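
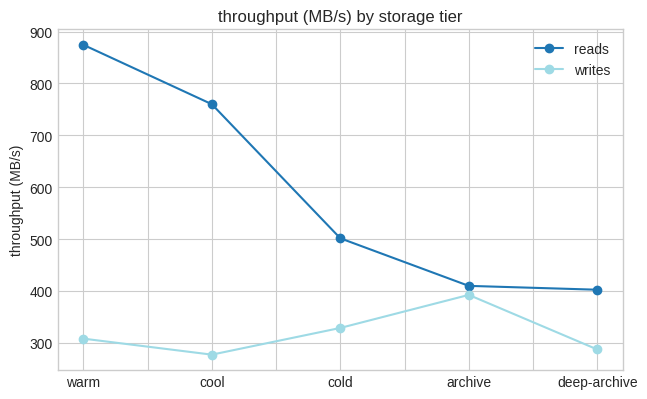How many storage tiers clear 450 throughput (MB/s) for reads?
Above 450: warm, cool, cold.

3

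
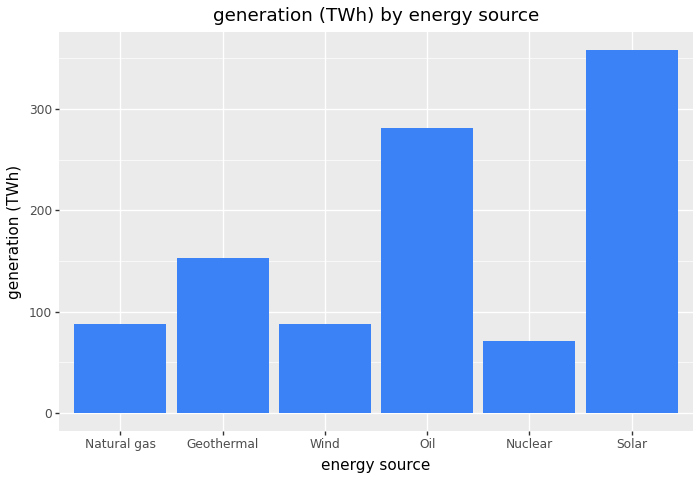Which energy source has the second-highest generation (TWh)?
Oil

Top 3: Solar ≈ 350, Oil ≈ 300, Geothermal ≈ 150.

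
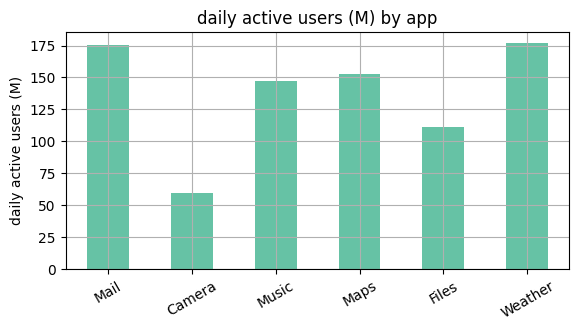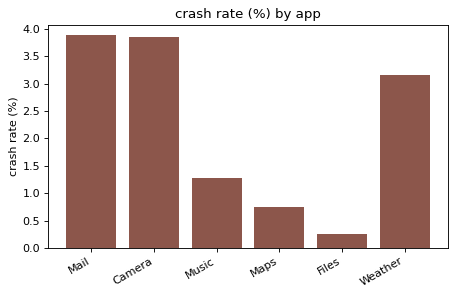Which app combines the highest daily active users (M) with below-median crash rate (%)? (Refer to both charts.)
Maps

Chart 2 median crash rate (%) ≈ 2; below-median apps: Music, Maps, Files. Among those, Maps has the highest daily active users (M) (≈ 160).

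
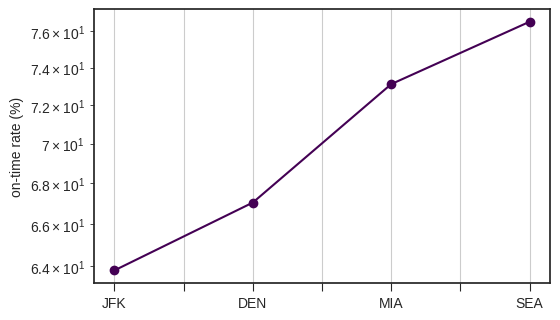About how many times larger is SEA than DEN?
SEA ≈ 76, DEN ≈ 68; 76/68 ≈ 1.12.

≈ 1.12×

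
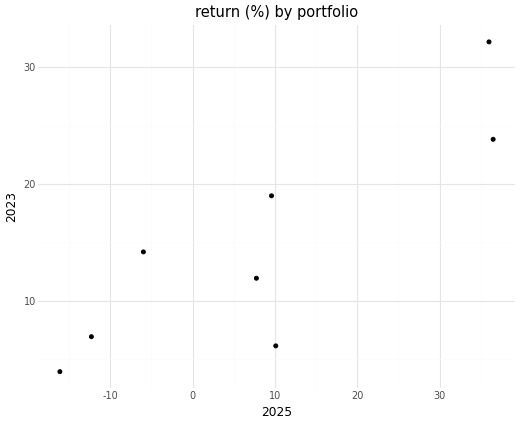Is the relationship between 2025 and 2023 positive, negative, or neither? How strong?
positive, strong

Points are positively correlated; strong (|r| ≈ 0.9).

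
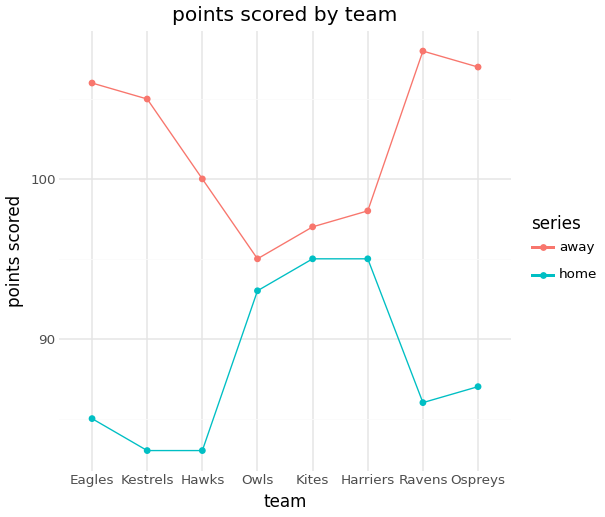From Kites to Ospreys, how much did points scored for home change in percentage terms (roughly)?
Kites ≈ 95, Ospreys ≈ 85; (85 − 95) / 95 ≈ -10.5%.

≈ -10.5%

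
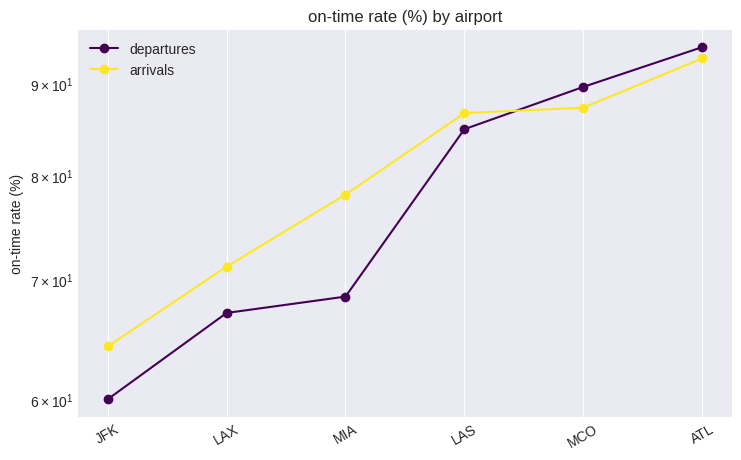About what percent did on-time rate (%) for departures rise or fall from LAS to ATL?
LAS ≈ 85, ATL ≈ 95; (95 − 85) / 85 ≈ +11.8%.

≈ +11.8%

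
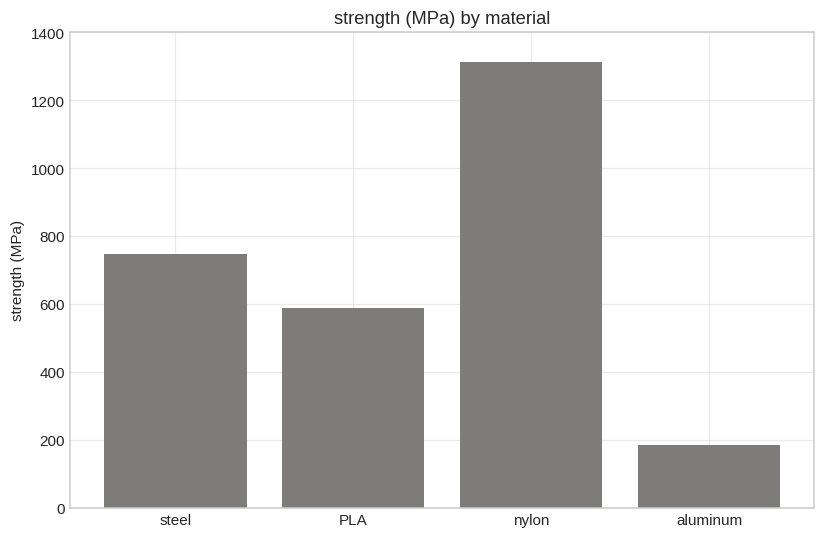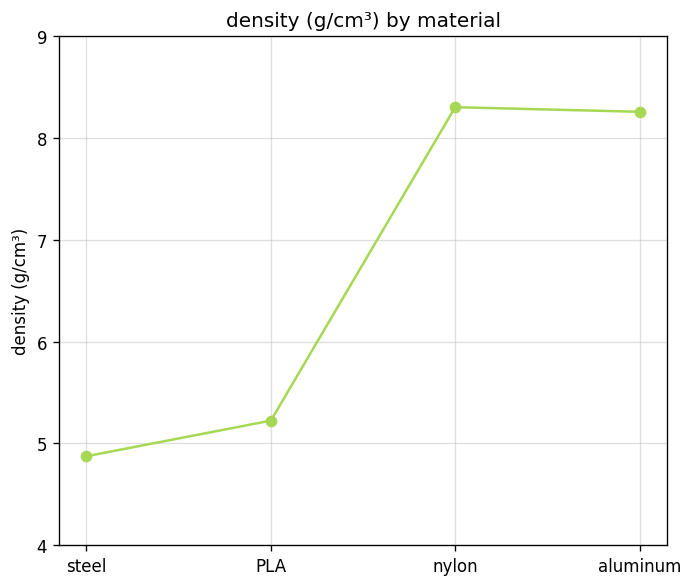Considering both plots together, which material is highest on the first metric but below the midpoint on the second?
steel

Chart 2 median density (g/cm³) ≈ 7; below-median materials: steel, PLA. Among those, steel has the highest strength (MPa) (≈ 800).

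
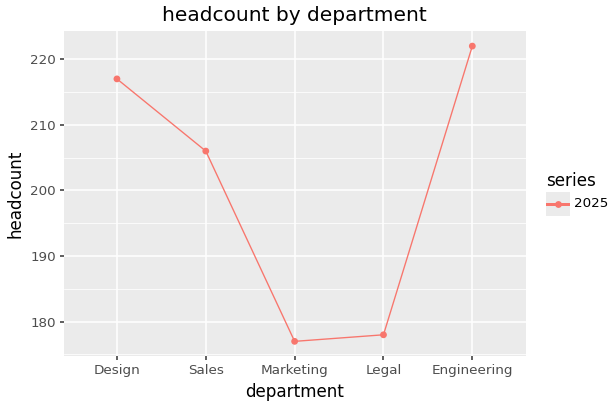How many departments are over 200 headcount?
3

Above 200: Design, Sales, Engineering.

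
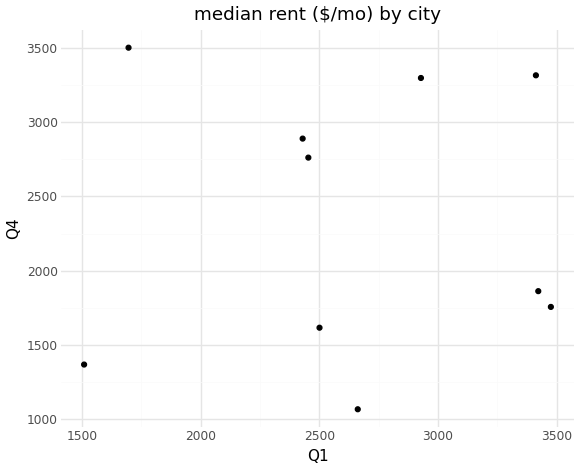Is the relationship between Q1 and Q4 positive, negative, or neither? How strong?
no clear correlation

Points are roughly uncorrelated; weak (|r| ≈ 0.0).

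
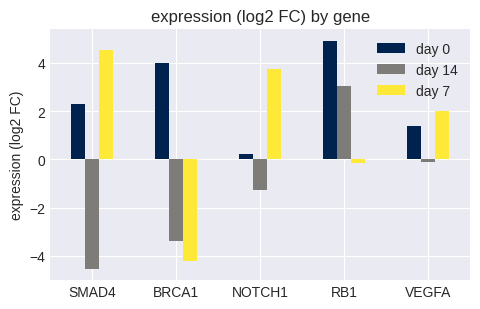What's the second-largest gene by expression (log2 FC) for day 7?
NOTCH1

Top 3 for day 7: SMAD4 ≈ 5, NOTCH1 ≈ 4, VEGFA ≈ 2.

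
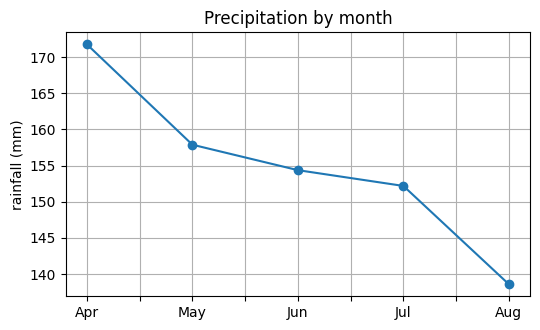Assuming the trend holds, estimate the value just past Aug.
≈ 132.5

Last three: 155, 150, 140 → slope ≈ -7.5/step → next ≈ 132.5.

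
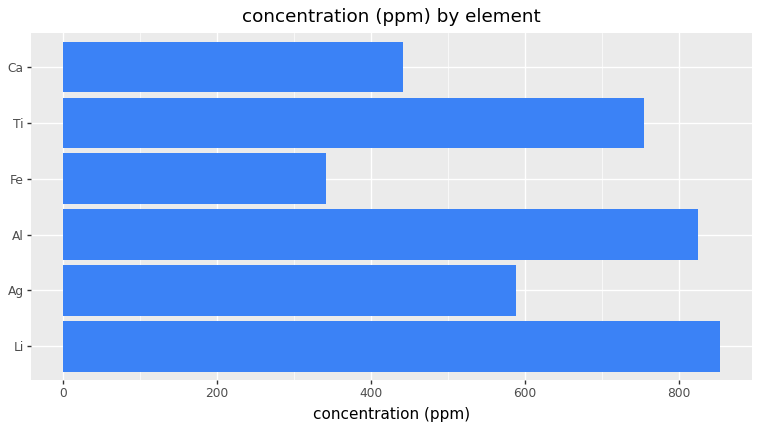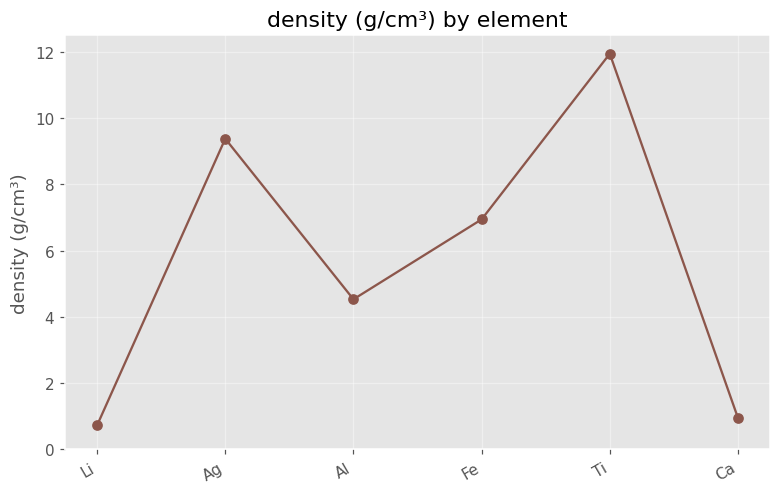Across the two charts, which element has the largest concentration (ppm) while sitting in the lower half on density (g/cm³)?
Chart 2 median density (g/cm³) ≈ 6; below-median elements: Li, Al, Ca. Among those, Li has the highest concentration (ppm) (≈ 900).

Li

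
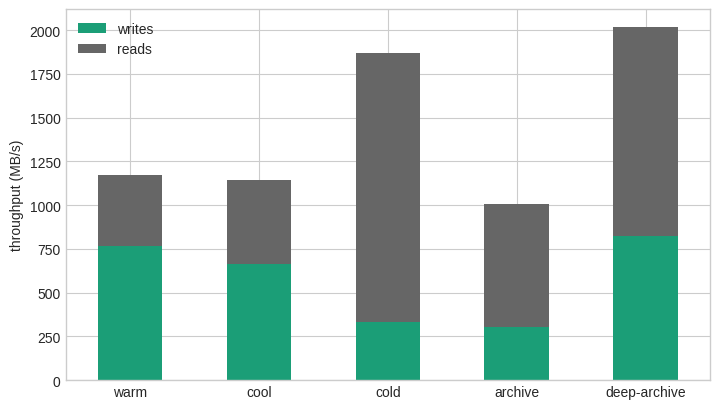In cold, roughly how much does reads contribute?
≈ 1400

reads top ≈ 1800, bottom ≈ 400; segment ≈ 1400.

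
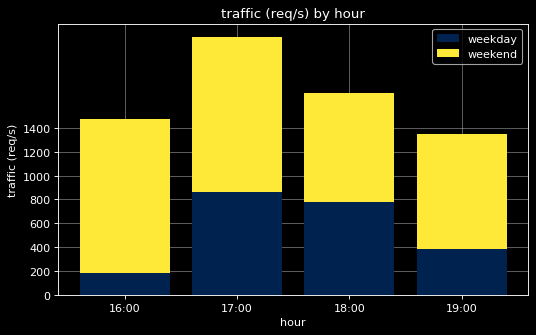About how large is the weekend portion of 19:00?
weekend top ≈ 1400, bottom ≈ 400; segment ≈ 1000.

≈ 1000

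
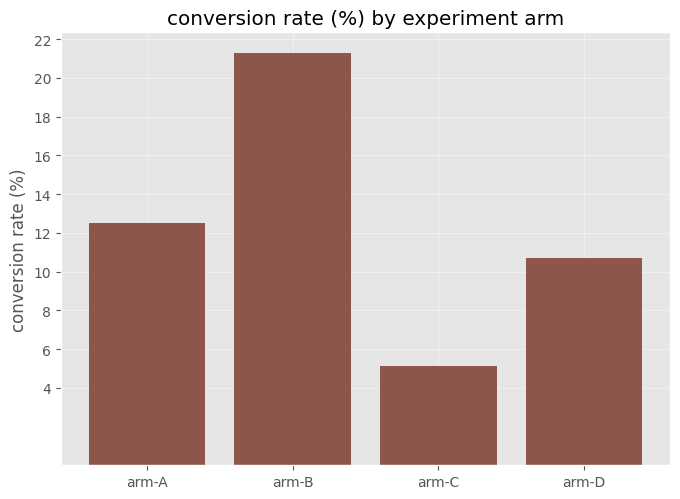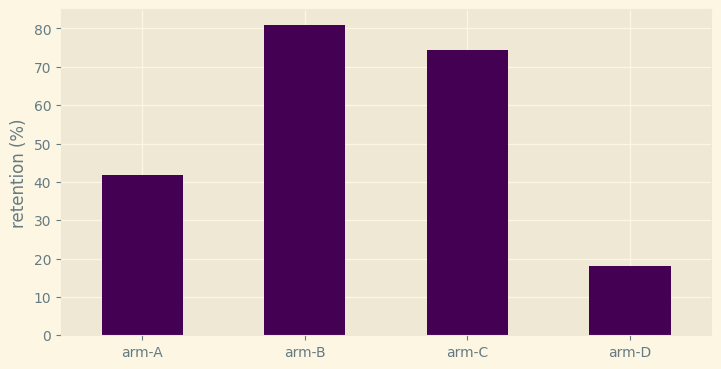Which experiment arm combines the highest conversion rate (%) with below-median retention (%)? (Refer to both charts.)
Chart 2 median retention (%) ≈ 60; below-median experiment arms: arm-A, arm-D. Among those, arm-A has the highest conversion rate (%) (≈ 12).

arm-A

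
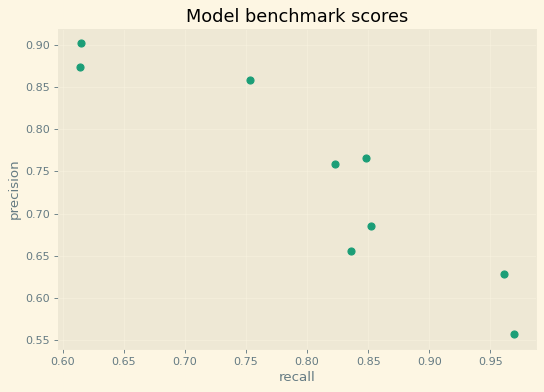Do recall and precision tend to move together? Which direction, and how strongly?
Points are negatively correlated; strong (|r| ≈ 0.9).

negative, strong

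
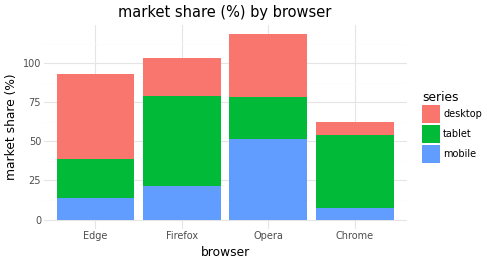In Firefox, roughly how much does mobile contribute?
mobile top ≈ 20, bottom ≈ 0; segment ≈ 20.

≈ 20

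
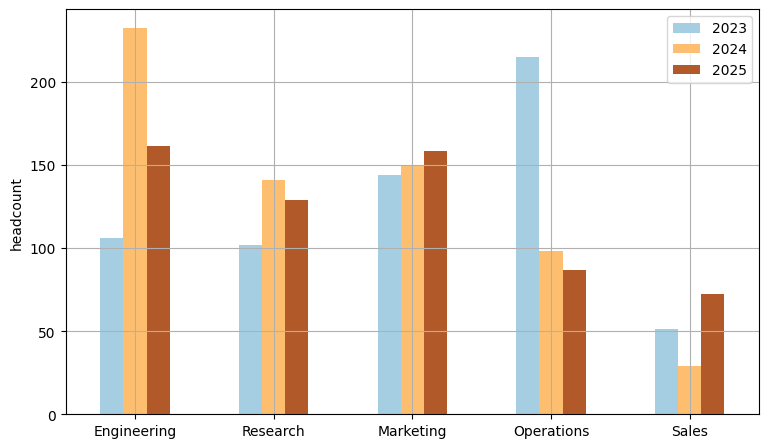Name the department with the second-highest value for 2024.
Top 3 for 2024: Engineering ≈ 240, Marketing ≈ 160, Research ≈ 140.

Marketing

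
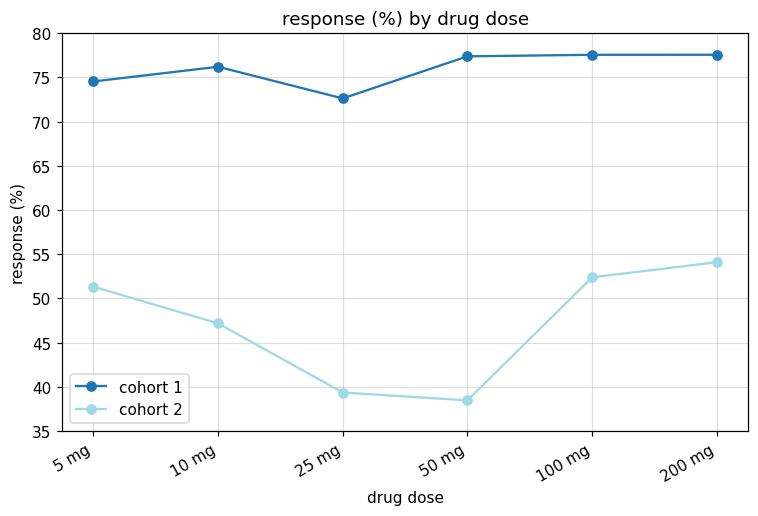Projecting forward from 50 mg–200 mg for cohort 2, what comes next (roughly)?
≈ 62.5

Last three: 40, 50, 55 → slope ≈ 7.5/step → next ≈ 62.5.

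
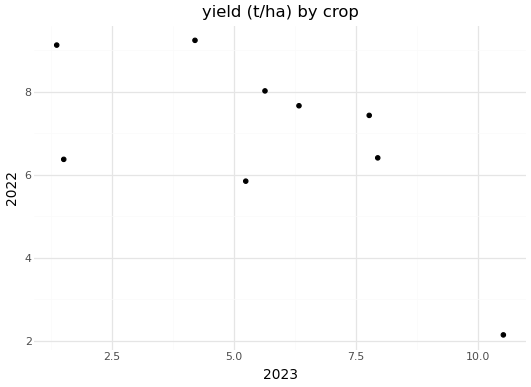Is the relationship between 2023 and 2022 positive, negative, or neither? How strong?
Points are negatively correlated; moderate (|r| ≈ 0.6).

negative, moderate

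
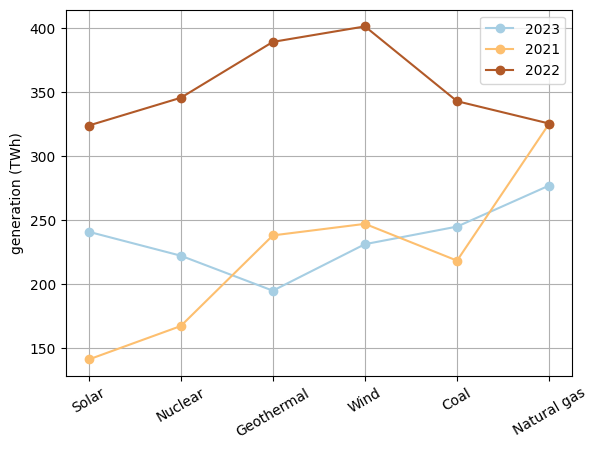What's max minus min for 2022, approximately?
≈ 75

Max Wind ≈ 400, min Solar ≈ 325; range ≈ 75.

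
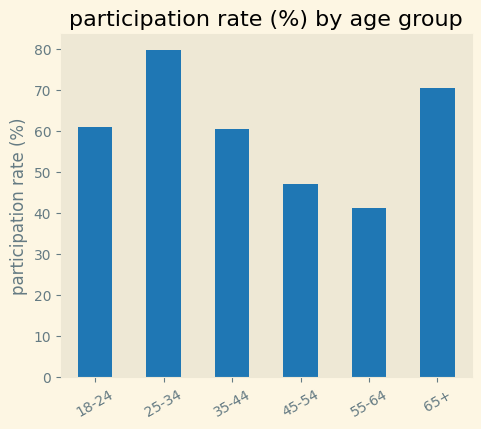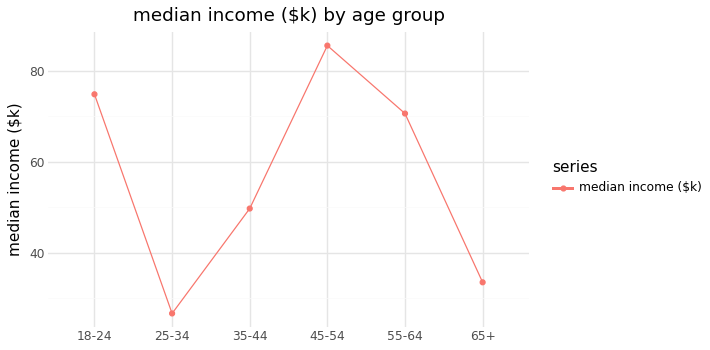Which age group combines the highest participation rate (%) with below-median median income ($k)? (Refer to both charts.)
Chart 2 median median income ($k) ≈ 60; below-median age groups: 25-34, 35-44, 65+. Among those, 25-34 has the highest participation rate (%) (≈ 80).

25-34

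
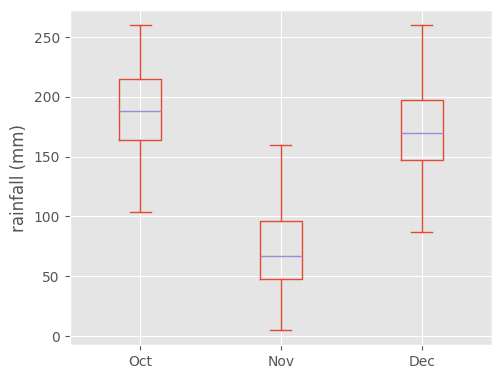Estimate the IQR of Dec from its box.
≈ 50

Q3 ≈ 200, Q1 ≈ 150; IQR ≈ 50.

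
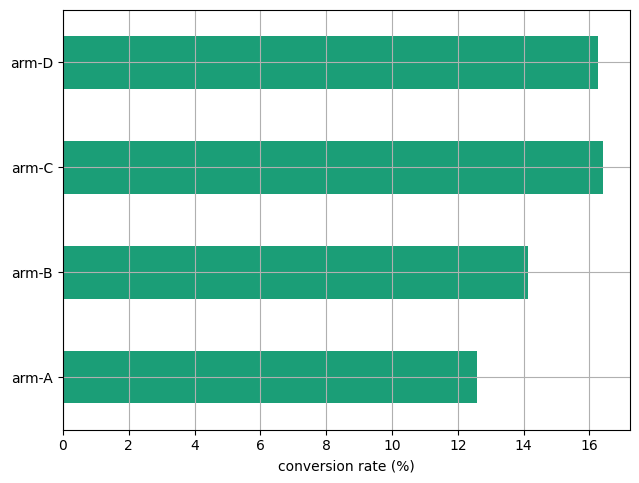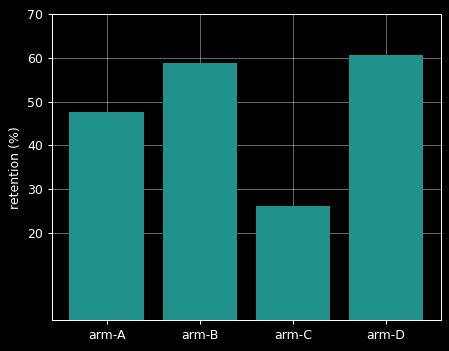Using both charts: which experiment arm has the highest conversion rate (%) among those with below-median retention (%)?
Chart 2 median retention (%) ≈ 50; below-median experiment arms: arm-A, arm-C. Among those, arm-C has the highest conversion rate (%) (≈ 16).

arm-C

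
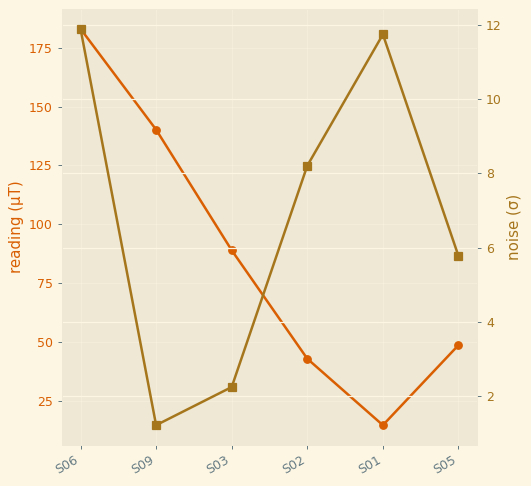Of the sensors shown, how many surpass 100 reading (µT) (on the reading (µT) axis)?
2

Above 100: S06, S09.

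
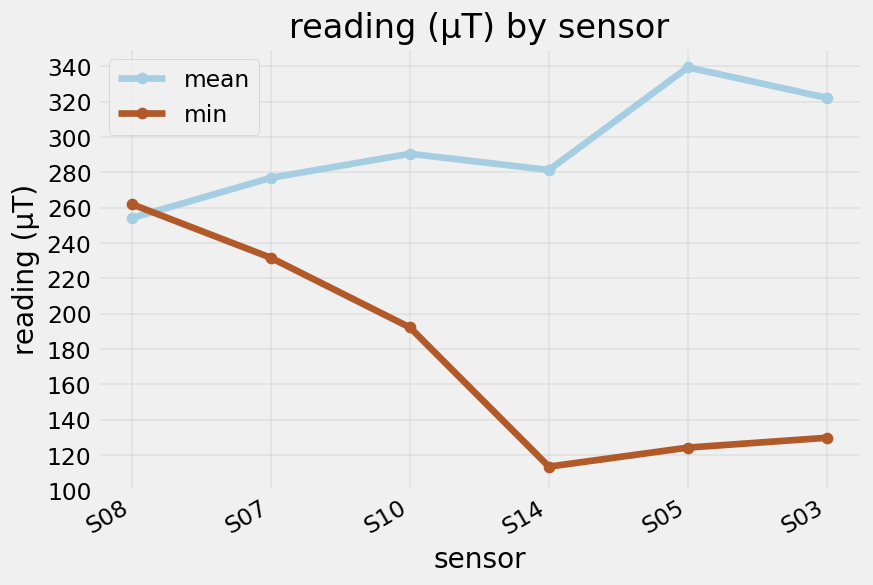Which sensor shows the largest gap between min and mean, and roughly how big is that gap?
S05, ≈ 220 µT

S05: min ≈ 120, mean ≈ 340 → gap ≈ 220. Next-largest (S03) is only ≈ 200.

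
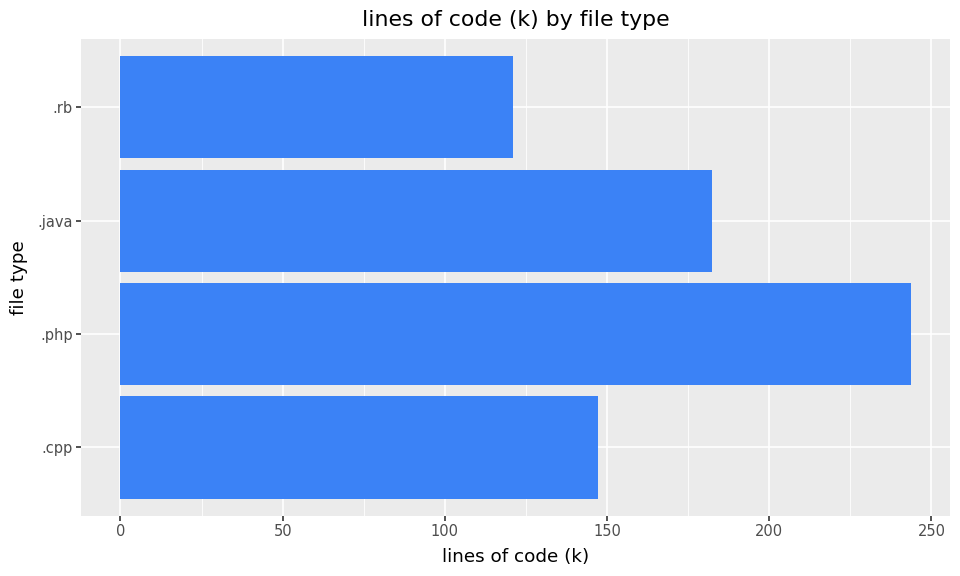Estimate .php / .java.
.php ≈ 250, .java ≈ 175; 250/175 ≈ 1.43.

≈ 1.43×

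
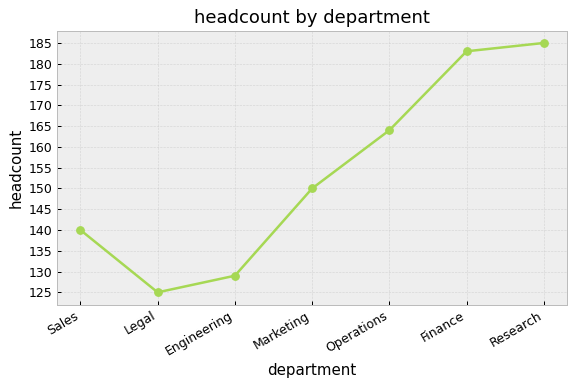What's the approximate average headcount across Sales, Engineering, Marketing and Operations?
≈ 146

(140 + 130 + 150 + 165) / 4 ≈ 146.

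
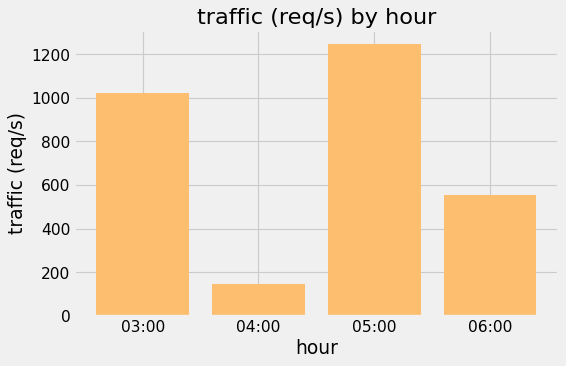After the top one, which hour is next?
03:00

Top 3: 05:00 ≈ 1200, 03:00 ≈ 1000, 06:00 ≈ 600.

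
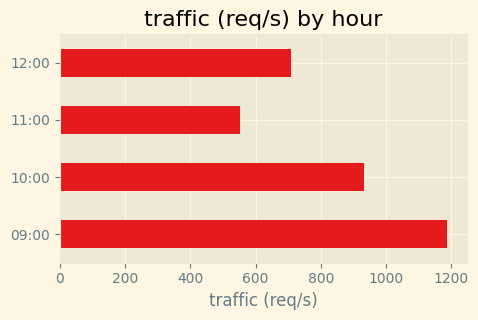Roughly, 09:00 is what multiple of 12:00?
≈ 1.71×

09:00 ≈ 1200, 12:00 ≈ 700; 1200/700 ≈ 1.71.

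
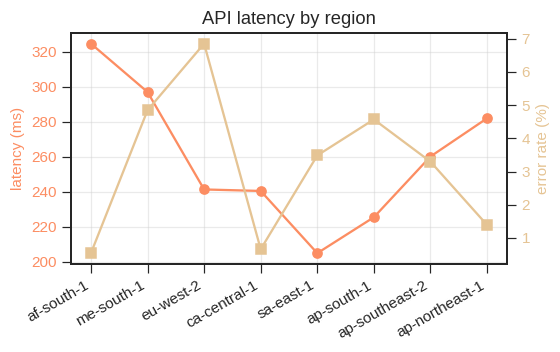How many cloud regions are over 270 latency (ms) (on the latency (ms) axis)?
Above 270: af-south-1, me-south-1, ap-northeast-1.

3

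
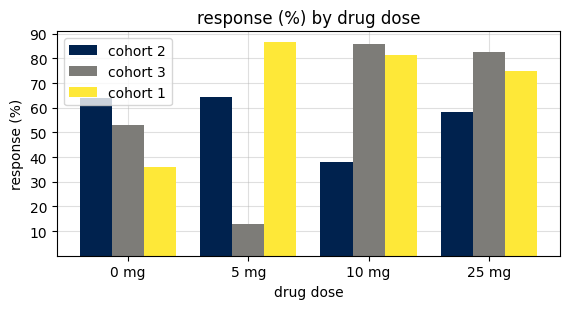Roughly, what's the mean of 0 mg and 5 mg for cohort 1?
≈ 65

(40 + 90) / 2 ≈ 65.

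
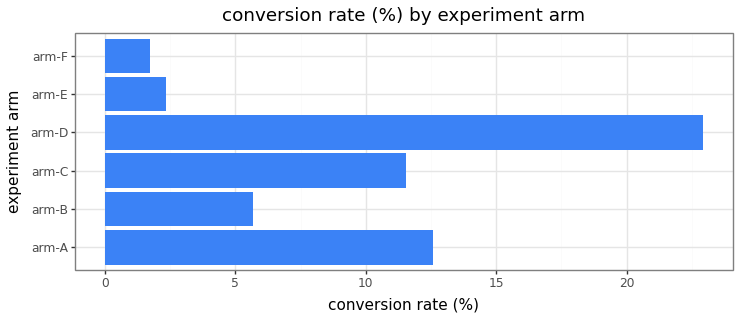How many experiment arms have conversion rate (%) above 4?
4

Above 4: arm-A, arm-B, arm-C, arm-D.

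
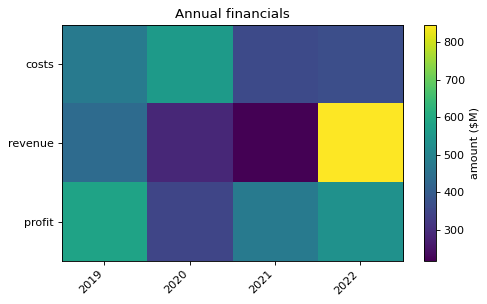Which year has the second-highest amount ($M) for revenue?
2019

Top 3 for revenue: 2022 ≈ 800, 2019 ≈ 400, 2020 ≈ 300.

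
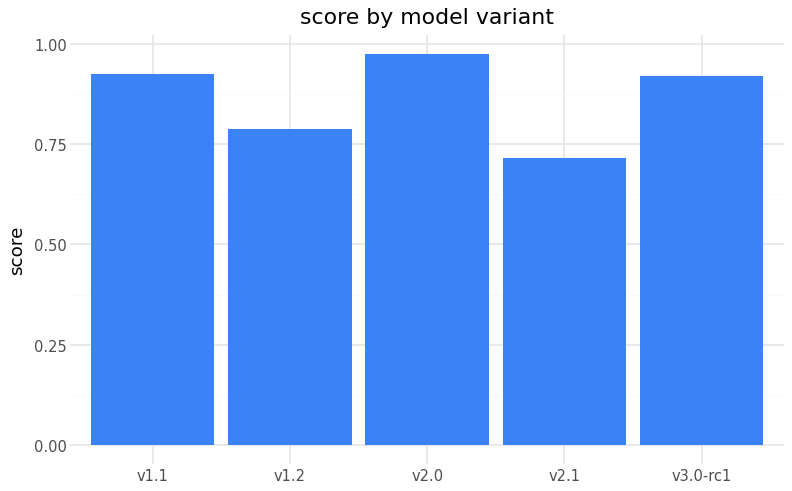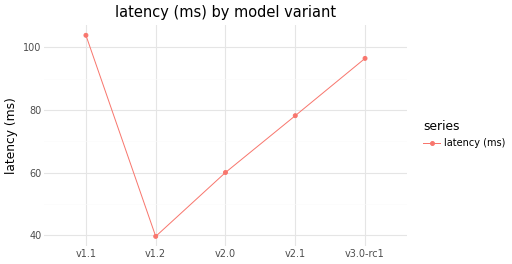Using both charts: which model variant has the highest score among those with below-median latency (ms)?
Chart 2 median latency (ms) ≈ 80; below-median model variants: v1.2, v2.0. Among those, v2.0 has the highest score (≈ 1).

v2.0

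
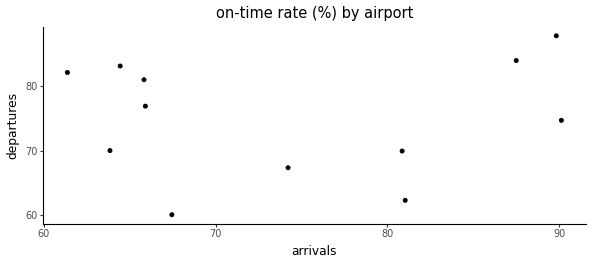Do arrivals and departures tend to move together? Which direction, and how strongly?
Points are roughly uncorrelated; weak (|r| ≈ 0.1).

no clear correlation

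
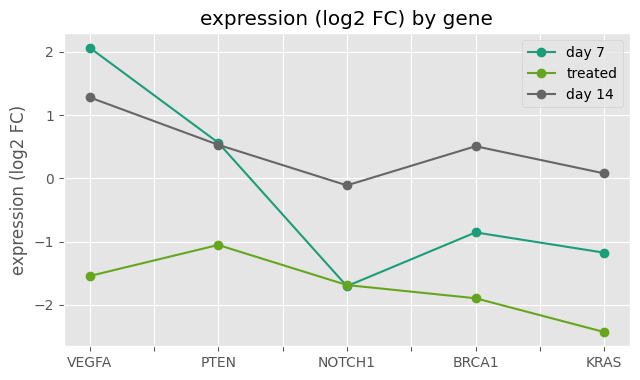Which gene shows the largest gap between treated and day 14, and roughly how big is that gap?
VEGFA: treated ≈ -1.5, day 14 ≈ 1.5 → gap ≈ 3.0. Next-largest (KRAS) is only ≈ 2.5.

VEGFA, ≈ 3.0 log2 FC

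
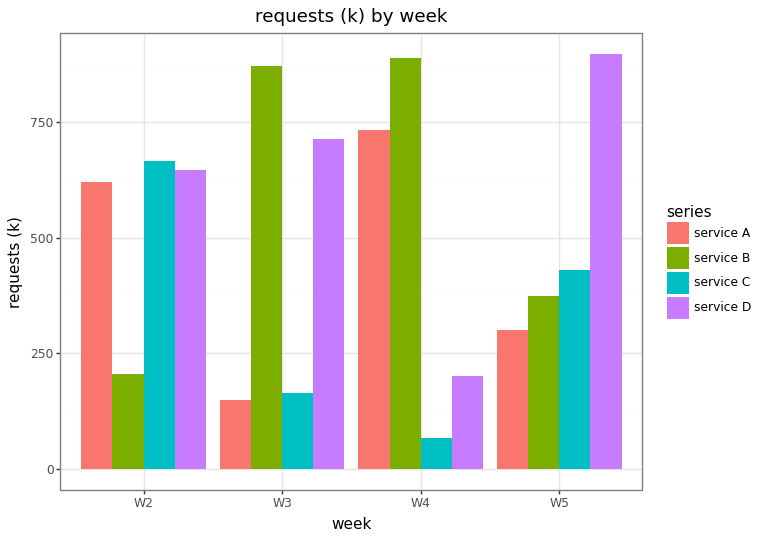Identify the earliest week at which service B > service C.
W3

W2: service B ≈ 200 vs service C ≈ 700 (not yet); W3: service B ≈ 900 vs service C ≈ 200 (first crossover).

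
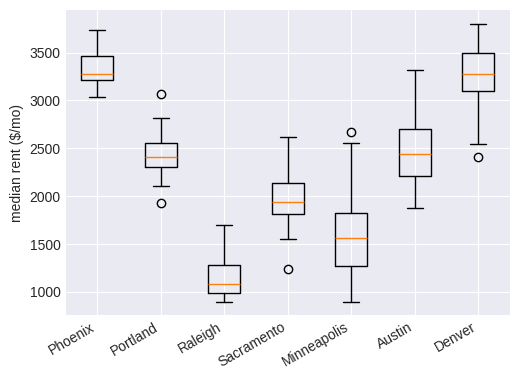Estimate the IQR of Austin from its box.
≈ 400

Q3 ≈ 2600, Q1 ≈ 2200; IQR ≈ 400.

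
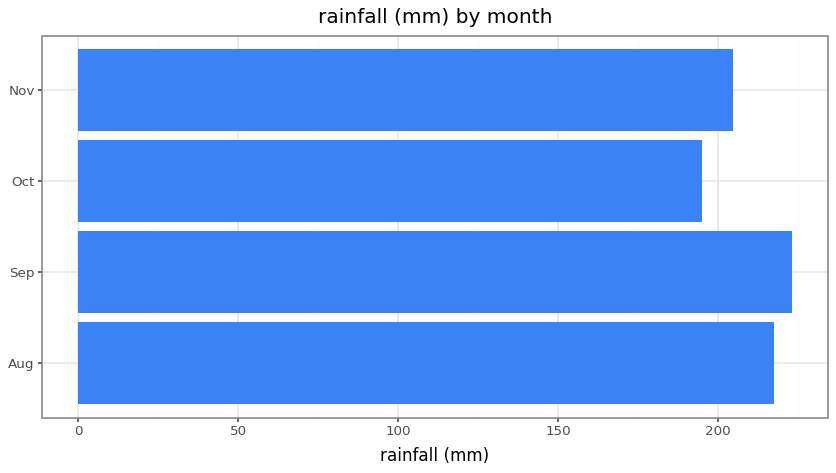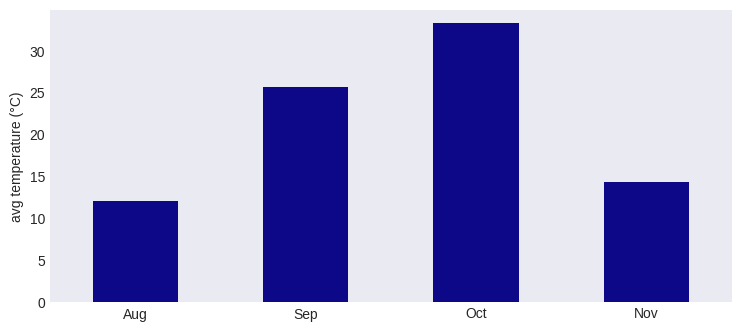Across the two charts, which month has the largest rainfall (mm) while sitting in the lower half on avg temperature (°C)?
Chart 2 median avg temperature (°C) ≈ 20; below-median months: Aug, Nov. Among those, Aug has the highest rainfall (mm) (≈ 225).

Aug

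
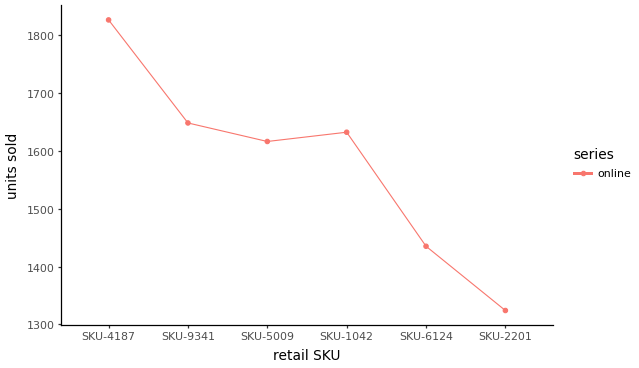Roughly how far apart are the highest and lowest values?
Max SKU-4187 ≈ 1850, min SKU-2201 ≈ 1300; range ≈ 550.

≈ 550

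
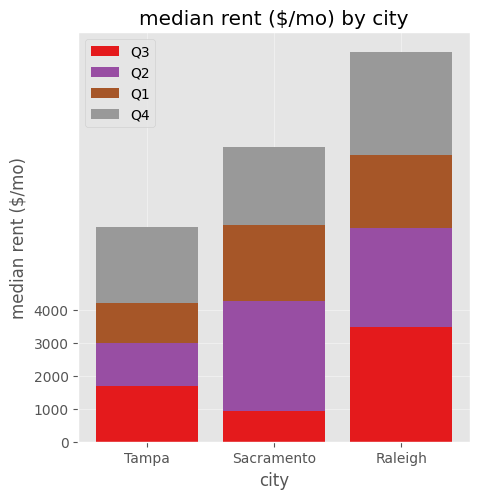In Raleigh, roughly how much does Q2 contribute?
Q2 top ≈ 6000, bottom ≈ 3000; segment ≈ 3000.

≈ 3000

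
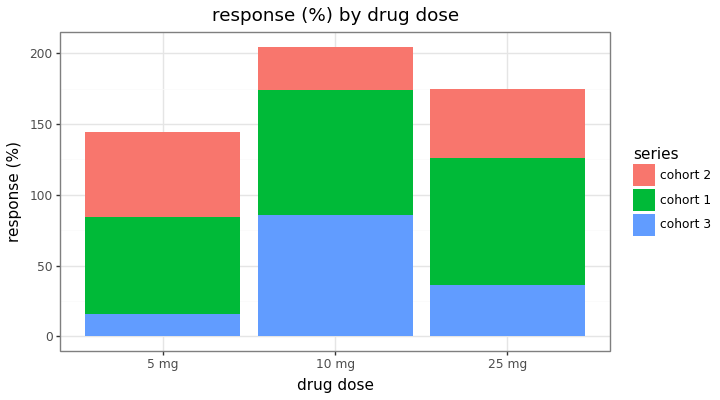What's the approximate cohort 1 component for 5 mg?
≈ 60

cohort 1 top ≈ 80, bottom ≈ 20; segment ≈ 60.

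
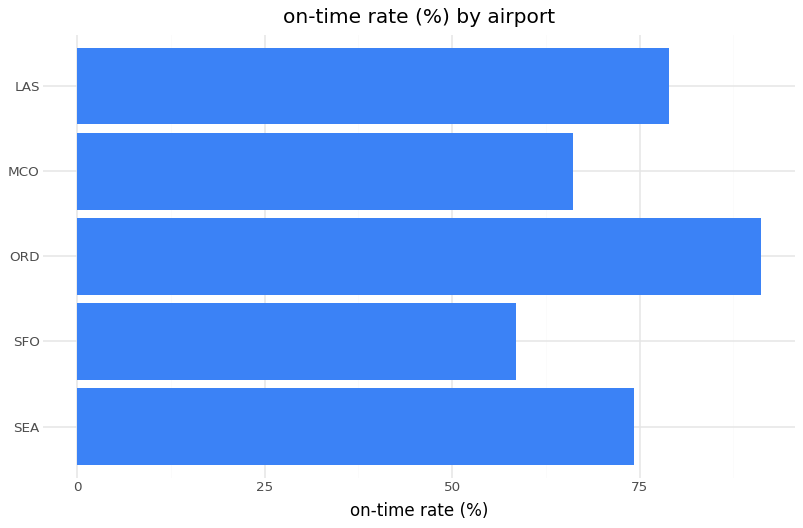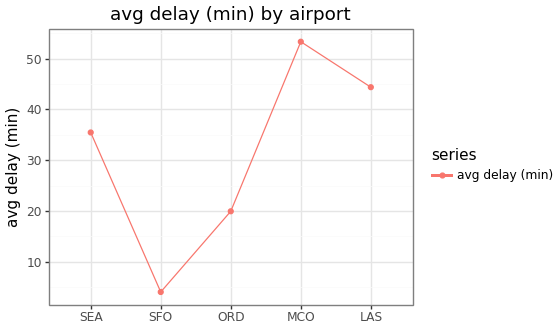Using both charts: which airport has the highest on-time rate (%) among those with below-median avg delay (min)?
ORD

Chart 2 median avg delay (min) ≈ 35; below-median airports: SFO, ORD. Among those, ORD has the highest on-time rate (%) (≈ 90).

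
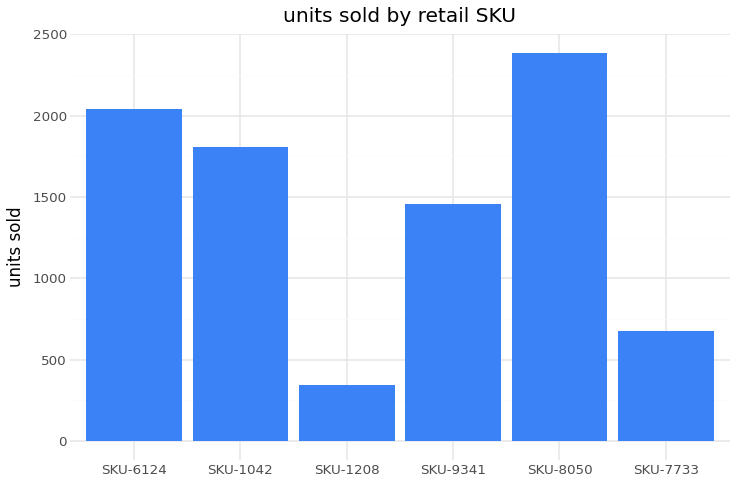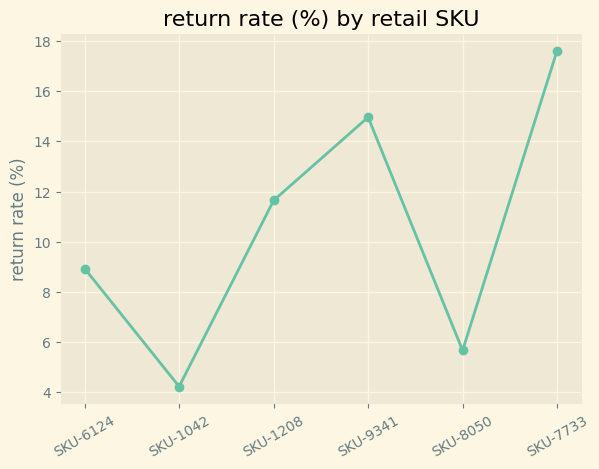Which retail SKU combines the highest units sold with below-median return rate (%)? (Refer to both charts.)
SKU-8050

Chart 2 median return rate (%) ≈ 10; below-median retail SKUs: SKU-6124, SKU-1042, SKU-8050. Among those, SKU-8050 has the highest units sold (≈ 2500).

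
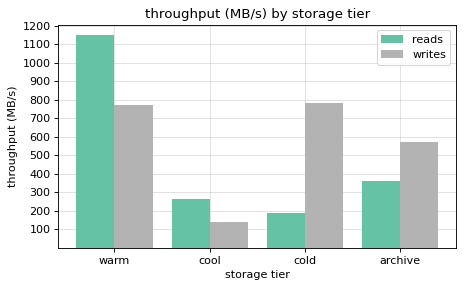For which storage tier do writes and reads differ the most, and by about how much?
cold: writes ≈ 800, reads ≈ 200 → gap ≈ 600. Next-largest (warm) is only ≈ 300.

cold, ≈ 600 MB/s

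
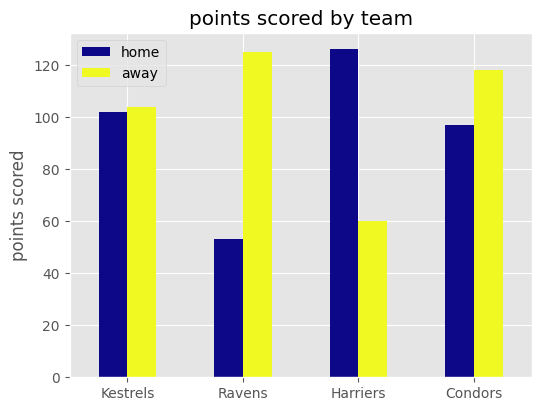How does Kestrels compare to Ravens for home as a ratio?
Kestrels ≈ 100, Ravens ≈ 60; 100/60 ≈ 1.67.

≈ 1.67×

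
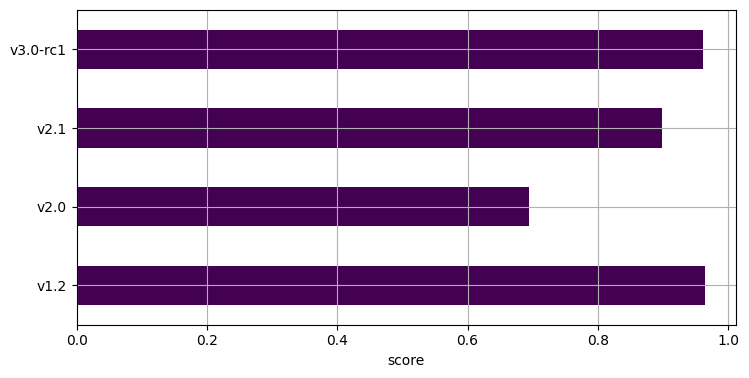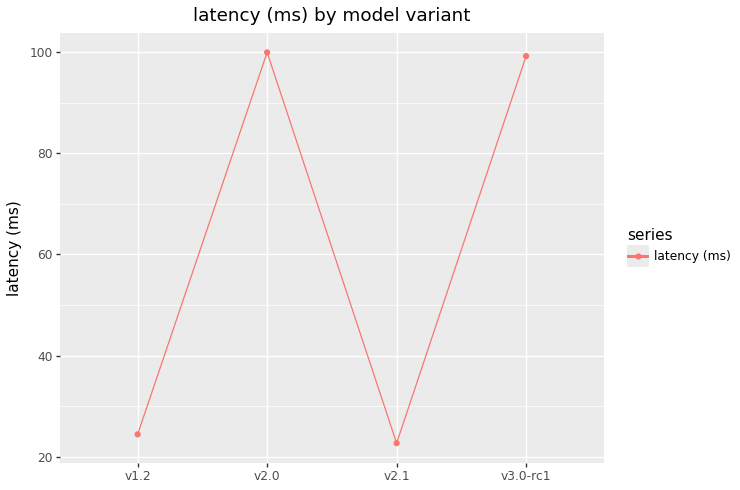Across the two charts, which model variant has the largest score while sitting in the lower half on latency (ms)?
Chart 2 median latency (ms) ≈ 60; below-median model variants: v1.2, v2.1. Among those, v1.2 has the highest score (≈ 1).

v1.2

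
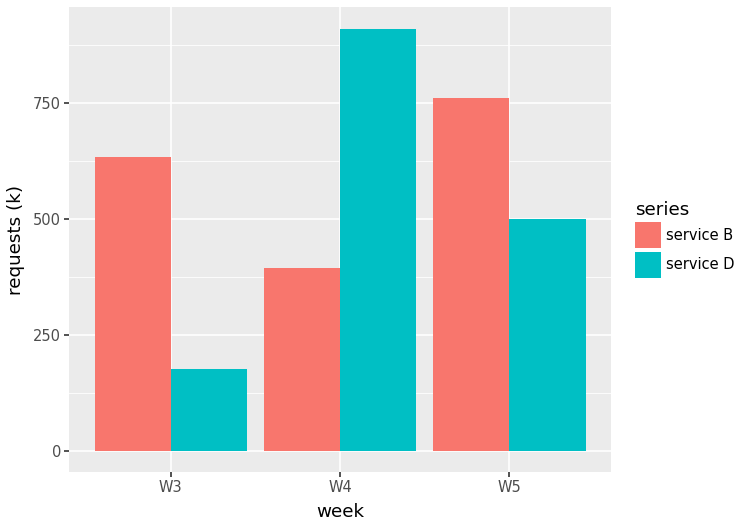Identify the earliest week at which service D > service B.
W4

W3: service D ≈ 200 vs service B ≈ 600 (not yet); W4: service D ≈ 900 vs service B ≈ 400 (first crossover).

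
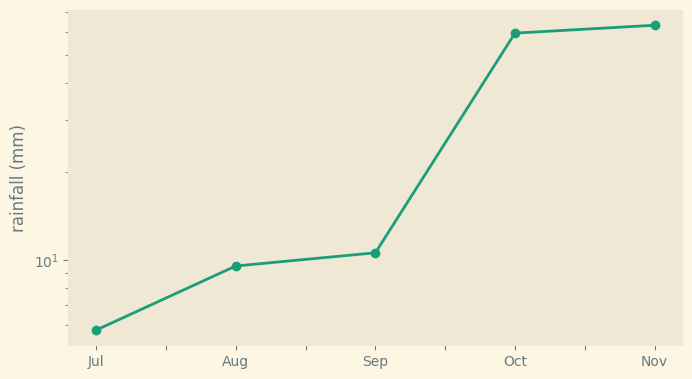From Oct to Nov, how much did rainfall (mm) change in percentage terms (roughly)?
Oct ≈ 60, Nov ≈ 65; (65 − 60) / 60 ≈ +8.3%.

≈ +8.3%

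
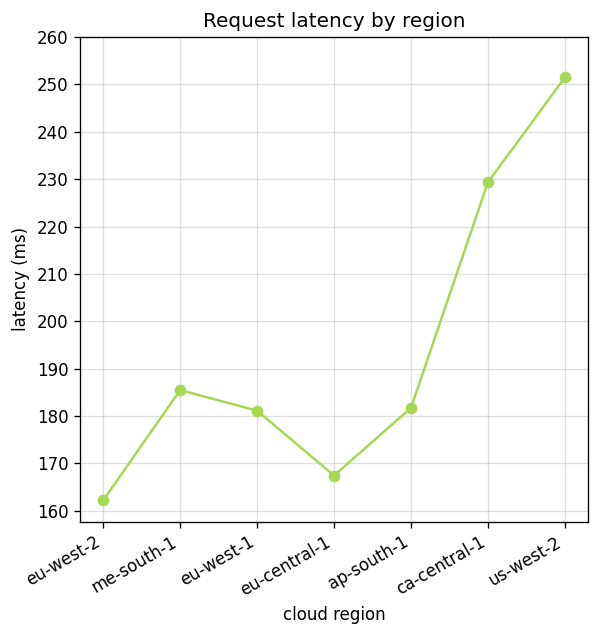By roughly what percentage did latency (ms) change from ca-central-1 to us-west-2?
≈ +8.7%

ca-central-1 ≈ 230, us-west-2 ≈ 250; (250 − 230) / 230 ≈ +8.7%.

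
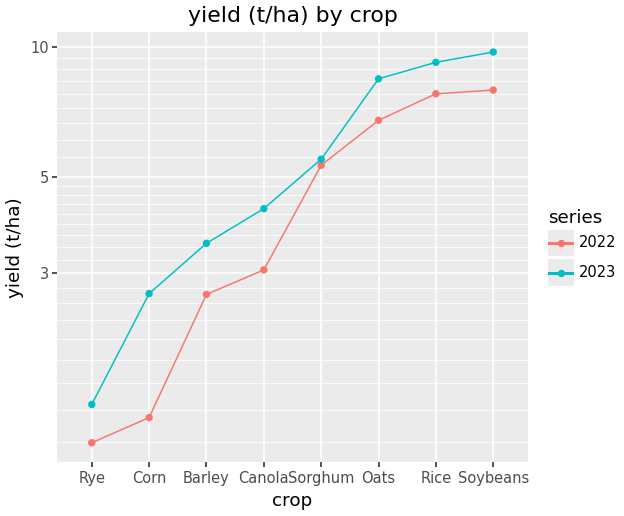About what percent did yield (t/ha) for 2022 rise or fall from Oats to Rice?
Oats ≈ 7, Rice ≈ 8; (8 − 7) / 7 ≈ +14.3%.

≈ +14.3%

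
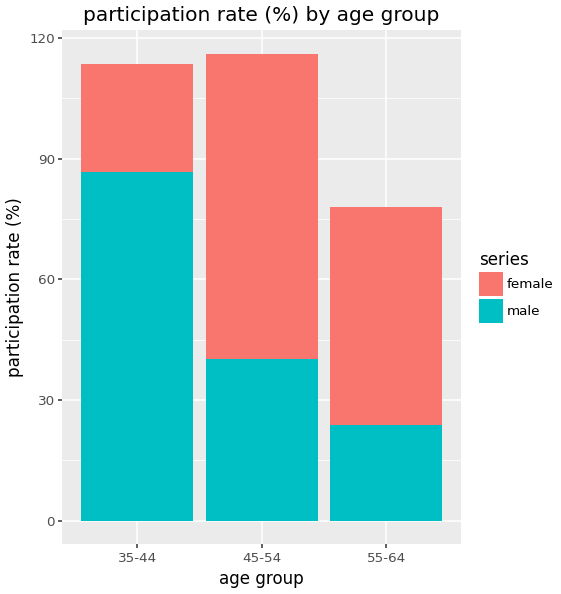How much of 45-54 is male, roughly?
≈ 40

male top ≈ 40, bottom ≈ 0; segment ≈ 40.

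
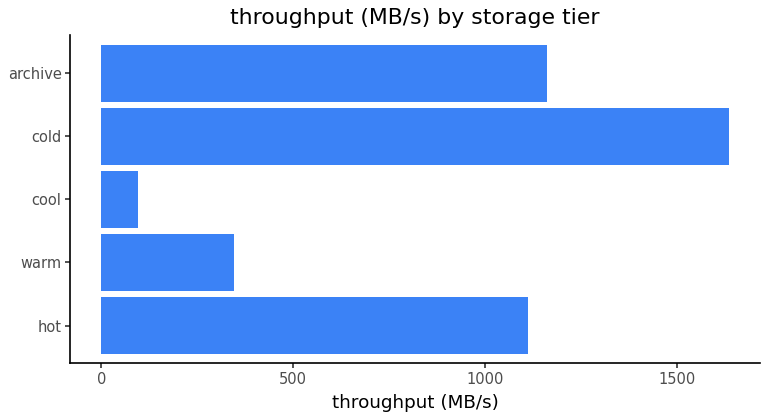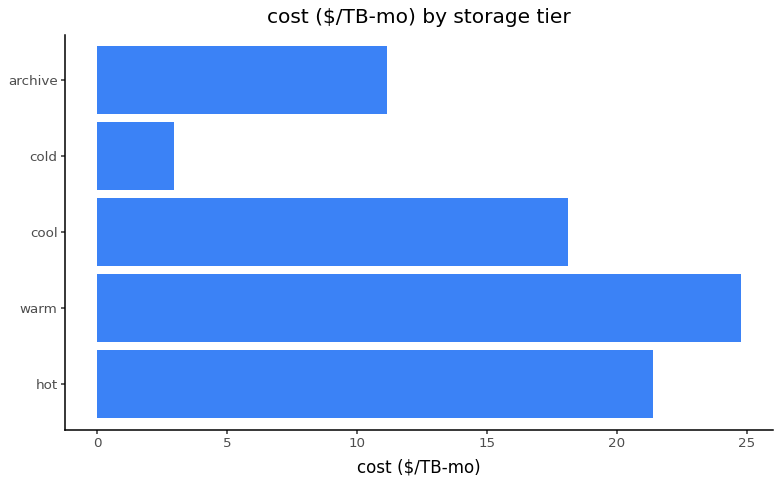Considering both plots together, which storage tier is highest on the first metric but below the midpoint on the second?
Chart 2 median cost ($/TB-mo) ≈ 20; below-median storage tiers: cold, archive. Among those, cold has the highest throughput (MB/s) (≈ 1600).

cold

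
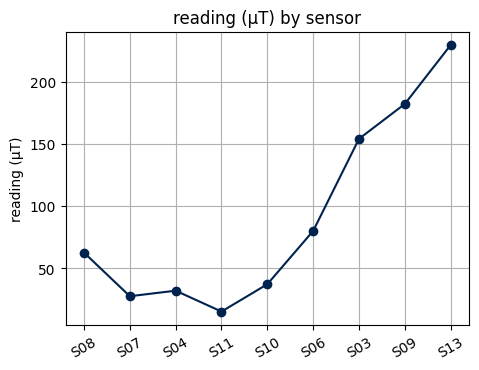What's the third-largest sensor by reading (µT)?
Top 4: S13 ≈ 220, S09 ≈ 180, S03 ≈ 160, S06 ≈ 80.

S03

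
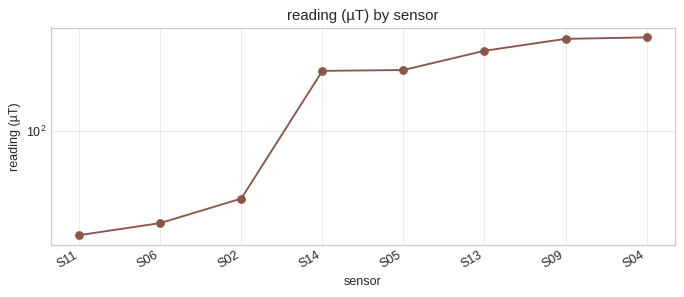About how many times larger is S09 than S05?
S09 ≈ 300, S05 ≈ 200; 300/200 ≈ 1.5.

≈ 1.5×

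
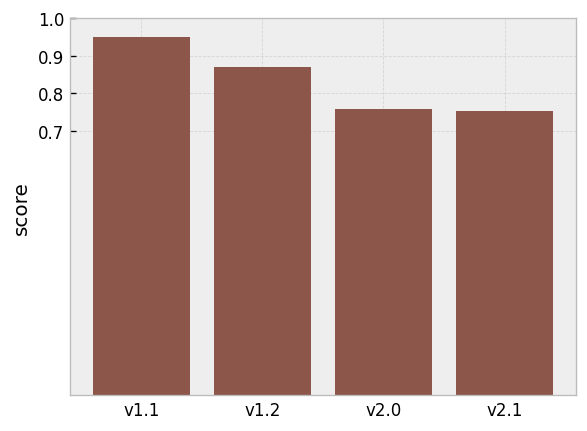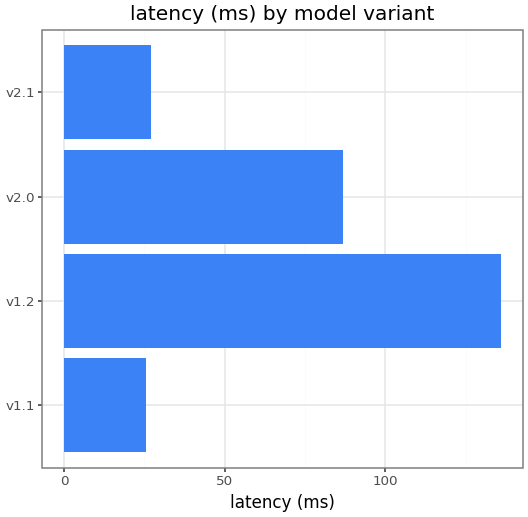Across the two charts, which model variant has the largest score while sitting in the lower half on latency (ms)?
Chart 2 median latency (ms) ≈ 60; below-median model variants: v1.1, v2.1. Among those, v1.1 has the highest score (≈ 0.9).

v1.1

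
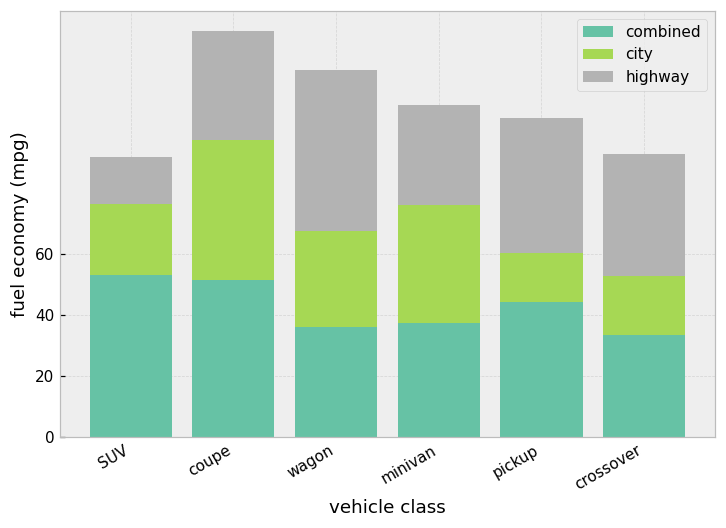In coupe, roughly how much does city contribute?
≈ 40

city top ≈ 100, bottom ≈ 60; segment ≈ 40.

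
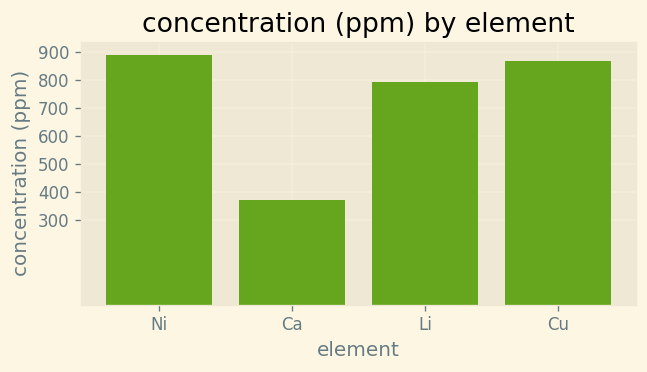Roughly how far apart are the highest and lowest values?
Max Ni ≈ 900, min Ca ≈ 400; range ≈ 500.

≈ 500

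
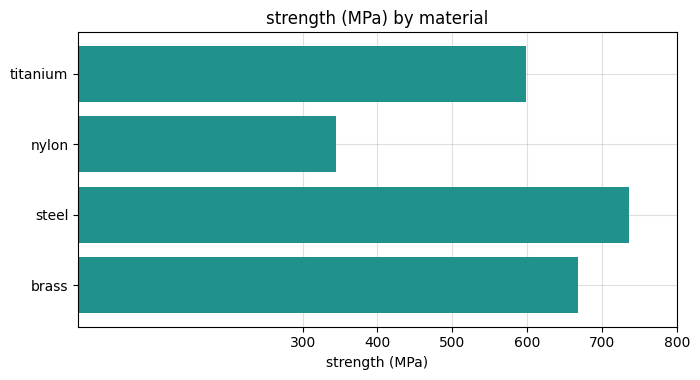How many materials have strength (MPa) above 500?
3

Above 500: titanium, steel, brass.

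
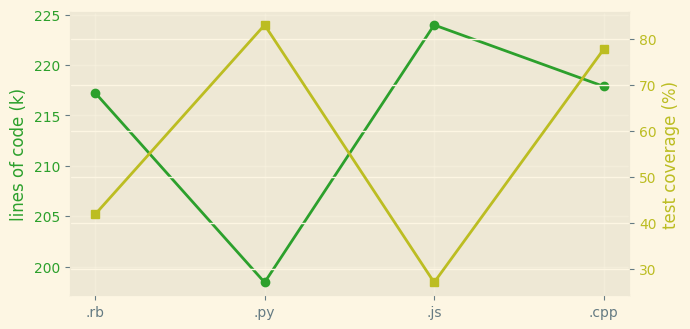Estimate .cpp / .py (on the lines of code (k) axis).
.cpp ≈ 220, .py ≈ 200; 220/200 ≈ 1.1.

≈ 1.1×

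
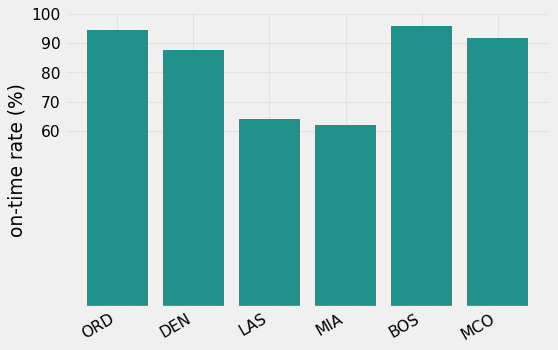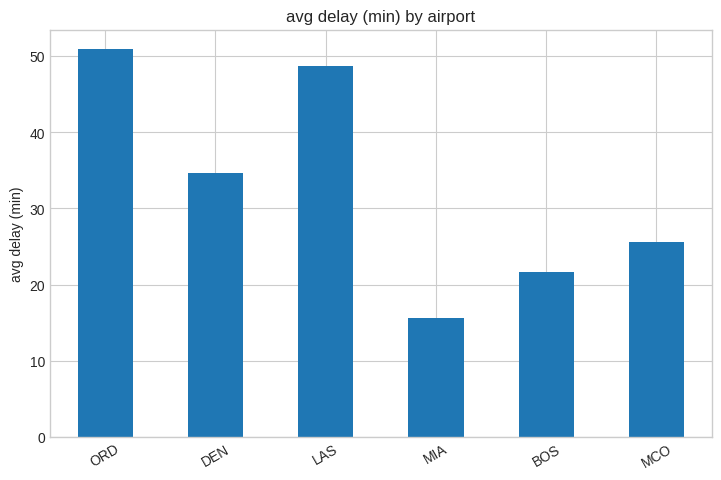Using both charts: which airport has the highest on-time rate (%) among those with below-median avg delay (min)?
Chart 2 median avg delay (min) ≈ 30; below-median airports: MIA, BOS, MCO. Among those, BOS has the highest on-time rate (%) (≈ 100).

BOS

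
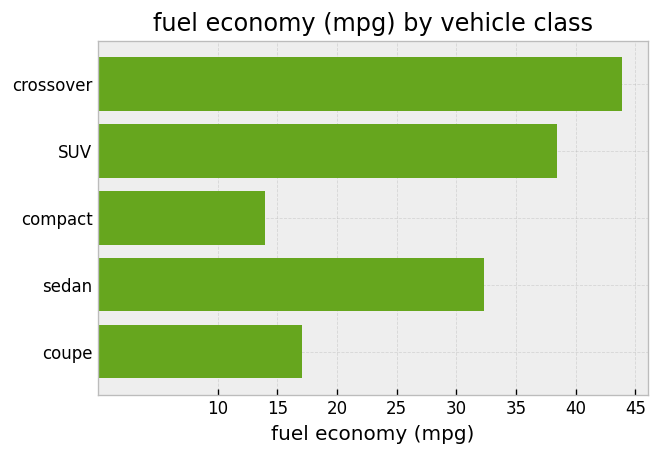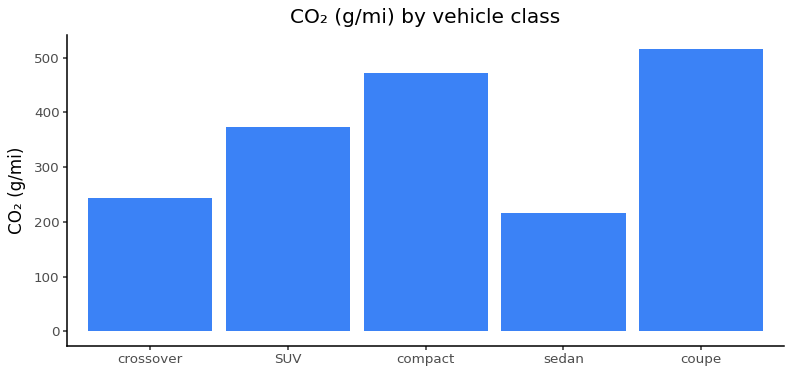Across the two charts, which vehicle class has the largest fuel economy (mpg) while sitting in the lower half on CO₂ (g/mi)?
crossover

Chart 2 median CO₂ (g/mi) ≈ 350; below-median vehicle classes: crossover, sedan. Among those, crossover has the highest fuel economy (mpg) (≈ 45).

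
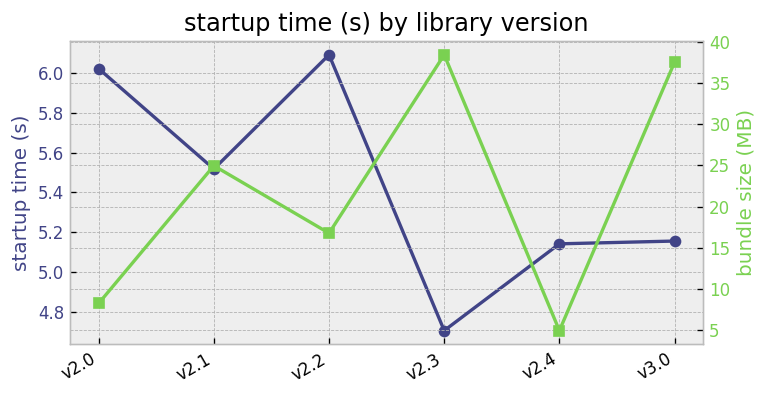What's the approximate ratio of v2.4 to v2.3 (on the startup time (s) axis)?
v2.4 ≈ 5.2, v2.3 ≈ 4.8; 5.2/4.8 ≈ 1.08.

≈ 1.08×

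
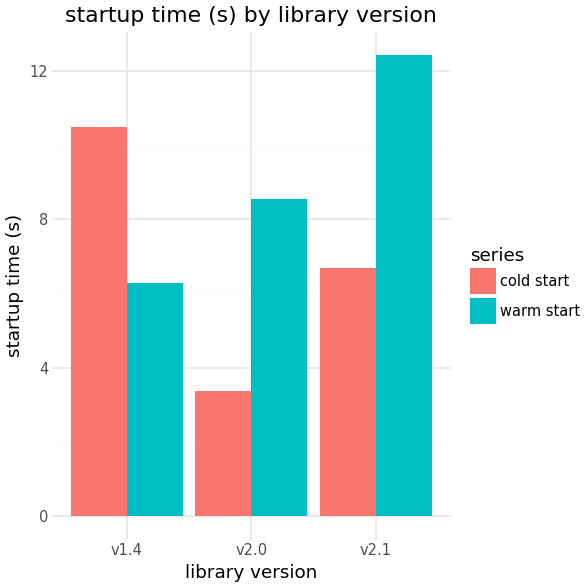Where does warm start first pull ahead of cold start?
v1.4: warm start ≈ 6 vs cold start ≈ 10 (not yet); v2.0: warm start ≈ 8 vs cold start ≈ 4 (first crossover).

v2.0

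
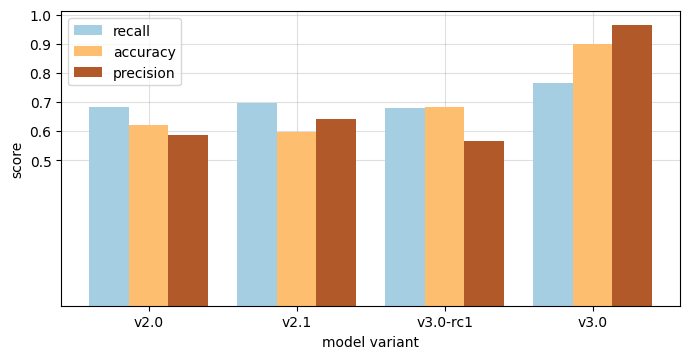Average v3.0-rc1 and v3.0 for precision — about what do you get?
≈ 0.8

(0.6 + 1.0) / 2 ≈ 0.8.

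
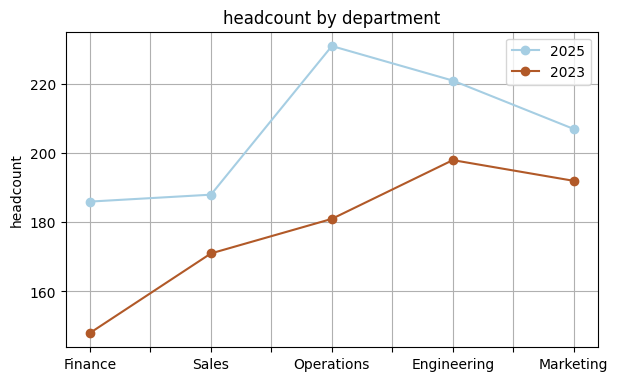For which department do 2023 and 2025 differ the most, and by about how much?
Operations: 2023 ≈ 180, 2025 ≈ 230 → gap ≈ 50. Next-largest (Finance) is only ≈ 40.

Operations, ≈ 50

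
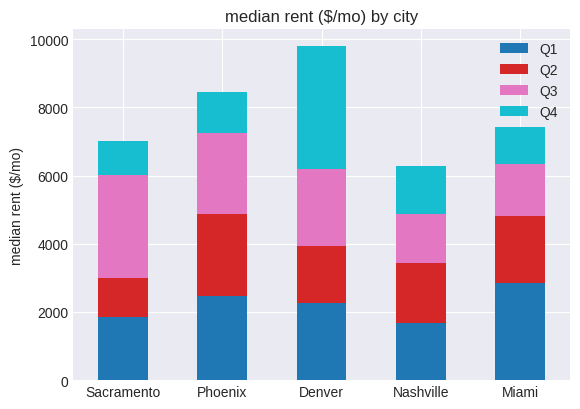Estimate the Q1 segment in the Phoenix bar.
Q1 top ≈ 2000, bottom ≈ 0; segment ≈ 2000.

≈ 2000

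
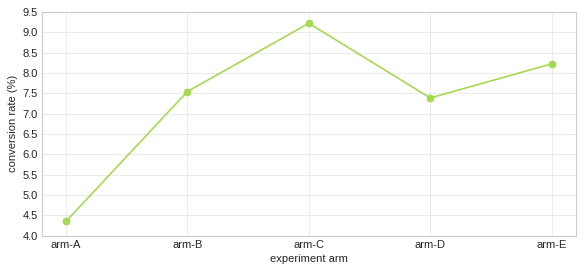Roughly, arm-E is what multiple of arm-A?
≈ 1.78×

arm-E ≈ 8.0, arm-A ≈ 4.5; 8.0/4.5 ≈ 1.78.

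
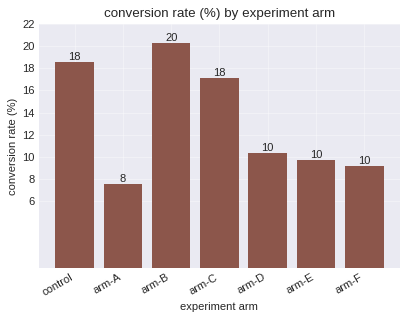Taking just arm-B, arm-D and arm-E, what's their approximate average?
≈ 13

(20 + 10 + 10) / 3 ≈ 13.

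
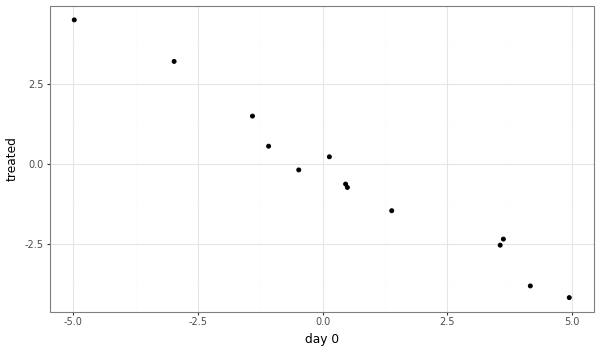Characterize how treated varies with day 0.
negative, strong

Points are negatively correlated; strong (|r| ≈ 1.0).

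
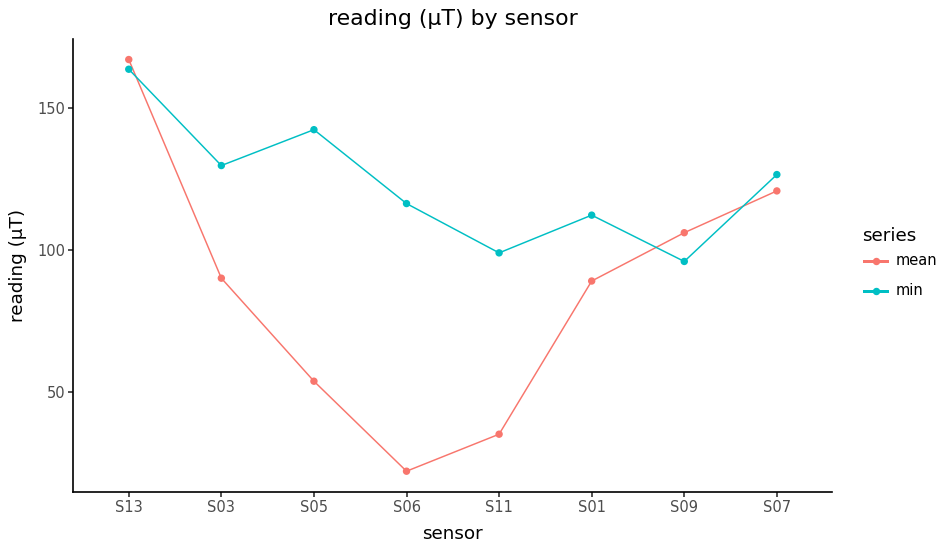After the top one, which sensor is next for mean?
S07

Top 3 for mean: S13 ≈ 160, S07 ≈ 120, S09 ≈ 100.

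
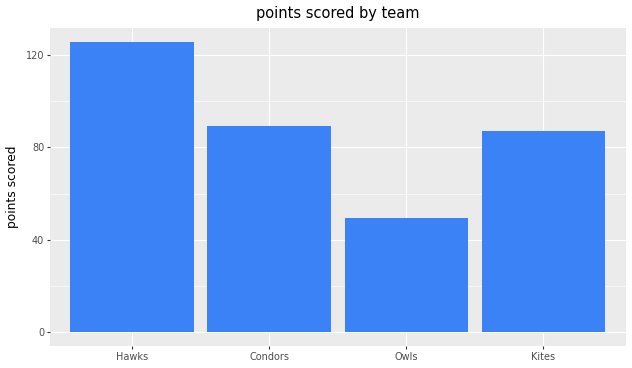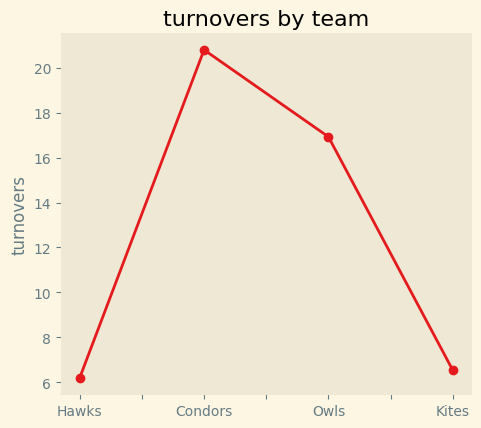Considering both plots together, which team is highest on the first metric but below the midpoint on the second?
Hawks

Chart 2 median turnovers ≈ 12; below-median teams: Hawks, Kites. Among those, Hawks has the highest points scored (≈ 120).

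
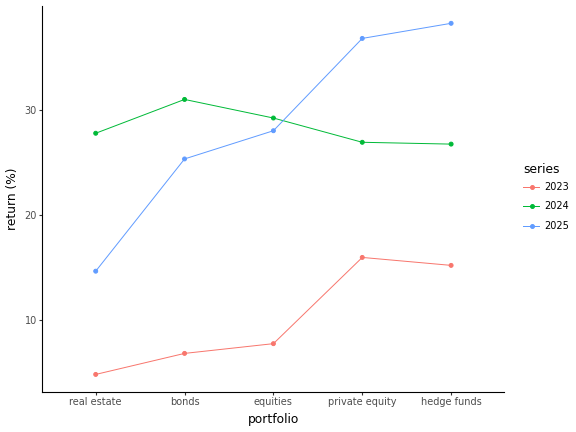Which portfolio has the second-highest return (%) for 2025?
Top 3 for 2025: hedge funds ≈ 40, private equity ≈ 35, equities ≈ 30.

private equity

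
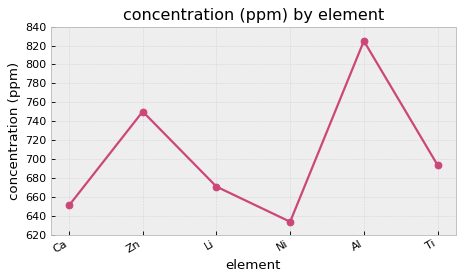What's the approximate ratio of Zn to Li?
Zn ≈ 760, Li ≈ 680; 760/680 ≈ 1.12.

≈ 1.12×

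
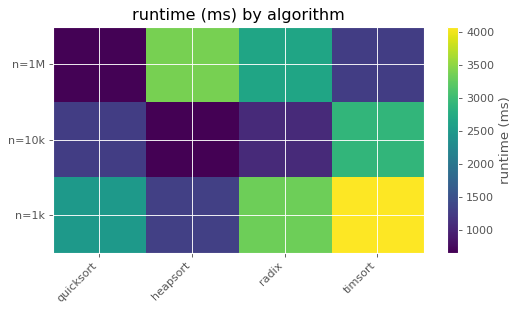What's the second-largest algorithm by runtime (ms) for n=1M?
radix

Top 3 for n=1M: heapsort ≈ 3500, radix ≈ 2500, timsort ≈ 1500.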